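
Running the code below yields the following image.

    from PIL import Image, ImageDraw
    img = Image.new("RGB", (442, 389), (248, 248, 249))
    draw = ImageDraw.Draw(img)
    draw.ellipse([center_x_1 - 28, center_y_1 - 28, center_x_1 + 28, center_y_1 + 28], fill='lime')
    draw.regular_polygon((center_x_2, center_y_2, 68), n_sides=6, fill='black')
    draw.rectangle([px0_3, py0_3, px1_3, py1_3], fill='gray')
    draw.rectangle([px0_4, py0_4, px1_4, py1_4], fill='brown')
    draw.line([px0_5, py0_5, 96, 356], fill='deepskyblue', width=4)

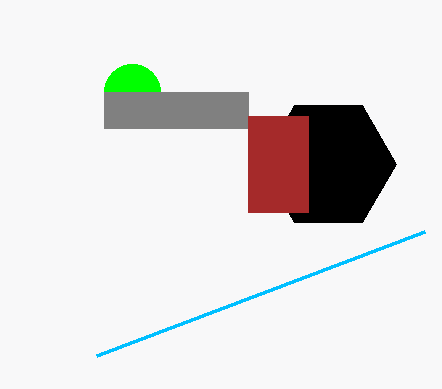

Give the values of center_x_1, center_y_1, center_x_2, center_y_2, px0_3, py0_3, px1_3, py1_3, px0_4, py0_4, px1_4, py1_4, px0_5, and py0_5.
center_x_1 = 132
center_y_1 = 92
center_x_2 = 328
center_y_2 = 164
px0_3 = 104
py0_3 = 92
px1_3 = 248
py1_3 = 128
px0_4 = 248
py0_4 = 116
px1_4 = 308
py1_4 = 212
px0_5 = 424
py0_5 = 232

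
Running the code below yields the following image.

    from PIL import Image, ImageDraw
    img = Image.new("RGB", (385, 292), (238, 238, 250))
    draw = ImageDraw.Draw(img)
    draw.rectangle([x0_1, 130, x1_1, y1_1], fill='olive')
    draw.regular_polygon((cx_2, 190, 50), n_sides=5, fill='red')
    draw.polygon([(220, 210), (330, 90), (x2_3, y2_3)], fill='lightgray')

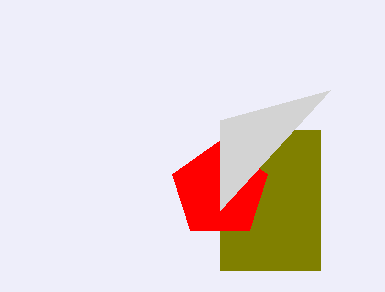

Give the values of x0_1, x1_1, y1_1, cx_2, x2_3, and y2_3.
x0_1 = 220
x1_1 = 320
y1_1 = 270
cx_2 = 220
x2_3 = 220
y2_3 = 120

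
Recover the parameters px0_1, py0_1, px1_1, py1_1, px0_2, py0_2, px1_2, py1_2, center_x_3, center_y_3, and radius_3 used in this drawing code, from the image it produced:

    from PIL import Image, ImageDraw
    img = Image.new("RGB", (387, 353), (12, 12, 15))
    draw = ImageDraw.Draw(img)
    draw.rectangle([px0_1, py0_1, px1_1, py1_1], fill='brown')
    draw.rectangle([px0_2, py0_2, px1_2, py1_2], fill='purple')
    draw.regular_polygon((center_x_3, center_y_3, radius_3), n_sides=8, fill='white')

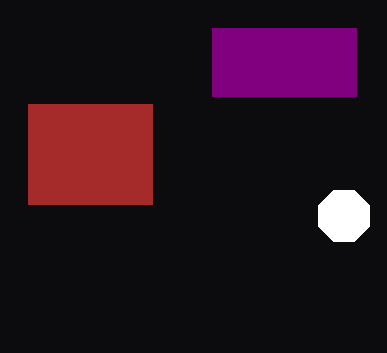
px0_1 = 28; py0_1 = 104; px1_1 = 152; py1_1 = 204; px0_2 = 212; py0_2 = 28; px1_2 = 356; py1_2 = 96; center_x_3 = 344; center_y_3 = 216; radius_3 = 28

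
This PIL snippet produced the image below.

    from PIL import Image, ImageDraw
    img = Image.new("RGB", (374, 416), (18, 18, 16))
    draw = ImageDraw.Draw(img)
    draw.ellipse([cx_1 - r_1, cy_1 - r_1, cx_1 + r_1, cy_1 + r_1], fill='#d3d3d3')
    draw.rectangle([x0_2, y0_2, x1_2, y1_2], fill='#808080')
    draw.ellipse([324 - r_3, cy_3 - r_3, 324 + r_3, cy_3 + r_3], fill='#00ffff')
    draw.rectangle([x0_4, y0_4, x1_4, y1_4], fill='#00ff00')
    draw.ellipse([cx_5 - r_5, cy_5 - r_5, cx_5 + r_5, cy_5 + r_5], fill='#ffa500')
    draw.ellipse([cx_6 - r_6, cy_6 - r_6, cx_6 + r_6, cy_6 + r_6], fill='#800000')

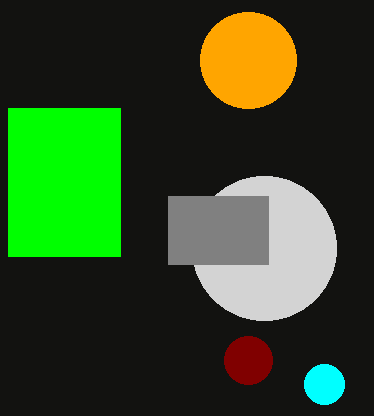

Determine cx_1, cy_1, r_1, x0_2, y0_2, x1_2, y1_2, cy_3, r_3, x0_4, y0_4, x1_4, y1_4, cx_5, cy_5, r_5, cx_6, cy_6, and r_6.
cx_1 = 264, cy_1 = 248, r_1 = 72, x0_2 = 168, y0_2 = 196, x1_2 = 268, y1_2 = 264, cy_3 = 384, r_3 = 20, x0_4 = 8, y0_4 = 108, x1_4 = 120, y1_4 = 256, cx_5 = 248, cy_5 = 60, r_5 = 48, cx_6 = 248, cy_6 = 360, r_6 = 24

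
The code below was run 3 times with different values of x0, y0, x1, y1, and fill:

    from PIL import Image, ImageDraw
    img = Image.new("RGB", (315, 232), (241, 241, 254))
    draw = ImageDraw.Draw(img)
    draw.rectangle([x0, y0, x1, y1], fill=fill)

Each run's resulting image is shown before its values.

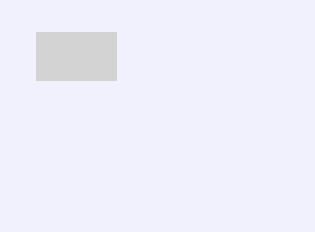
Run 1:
x0 = 36
y0 = 32
x1 = 116
y1 = 80
fill = 'lightgray'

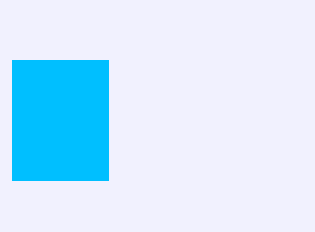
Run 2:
x0 = 12, y0 = 60, x1 = 108, y1 = 180, fill = 'deepskyblue'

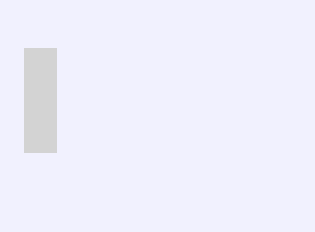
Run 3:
x0 = 24; y0 = 48; x1 = 56; y1 = 152; fill = 'lightgray'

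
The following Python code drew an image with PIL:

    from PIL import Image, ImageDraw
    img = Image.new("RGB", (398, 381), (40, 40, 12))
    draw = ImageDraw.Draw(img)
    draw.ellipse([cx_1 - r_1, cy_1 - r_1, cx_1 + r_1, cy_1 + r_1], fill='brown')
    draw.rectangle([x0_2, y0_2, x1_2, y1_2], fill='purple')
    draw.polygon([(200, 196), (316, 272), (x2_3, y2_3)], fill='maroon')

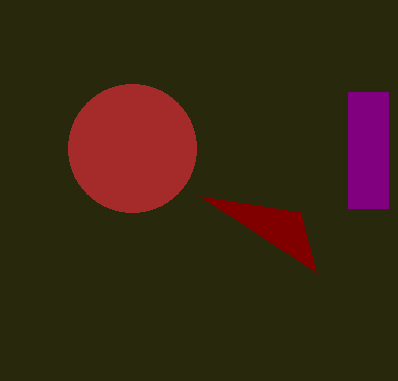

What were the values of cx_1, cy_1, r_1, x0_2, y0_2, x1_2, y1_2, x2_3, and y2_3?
cx_1 = 132
cy_1 = 148
r_1 = 64
x0_2 = 348
y0_2 = 92
x1_2 = 388
y1_2 = 208
x2_3 = 300
y2_3 = 212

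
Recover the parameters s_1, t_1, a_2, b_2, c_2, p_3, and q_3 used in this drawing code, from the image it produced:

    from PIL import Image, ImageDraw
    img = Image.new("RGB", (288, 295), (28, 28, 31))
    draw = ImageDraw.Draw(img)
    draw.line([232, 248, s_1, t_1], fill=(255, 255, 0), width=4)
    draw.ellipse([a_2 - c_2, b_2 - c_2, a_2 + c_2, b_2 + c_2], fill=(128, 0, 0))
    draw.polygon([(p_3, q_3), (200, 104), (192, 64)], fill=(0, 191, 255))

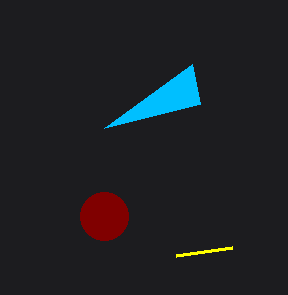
s_1 = 176; t_1 = 256; a_2 = 104; b_2 = 216; c_2 = 24; p_3 = 104; q_3 = 128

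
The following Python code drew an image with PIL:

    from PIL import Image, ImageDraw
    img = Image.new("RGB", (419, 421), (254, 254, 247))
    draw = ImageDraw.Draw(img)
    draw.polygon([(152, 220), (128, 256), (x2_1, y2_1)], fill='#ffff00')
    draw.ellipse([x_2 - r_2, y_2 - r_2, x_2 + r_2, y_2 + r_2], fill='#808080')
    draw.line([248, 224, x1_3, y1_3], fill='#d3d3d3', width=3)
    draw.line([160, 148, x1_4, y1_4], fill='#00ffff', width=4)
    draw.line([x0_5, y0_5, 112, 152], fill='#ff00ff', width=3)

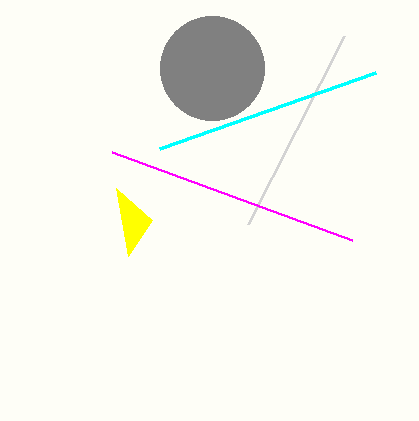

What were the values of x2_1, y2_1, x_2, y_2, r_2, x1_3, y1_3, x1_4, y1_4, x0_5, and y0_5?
x2_1 = 116; y2_1 = 188; x_2 = 212; y_2 = 68; r_2 = 52; x1_3 = 344; y1_3 = 36; x1_4 = 376; y1_4 = 72; x0_5 = 352; y0_5 = 240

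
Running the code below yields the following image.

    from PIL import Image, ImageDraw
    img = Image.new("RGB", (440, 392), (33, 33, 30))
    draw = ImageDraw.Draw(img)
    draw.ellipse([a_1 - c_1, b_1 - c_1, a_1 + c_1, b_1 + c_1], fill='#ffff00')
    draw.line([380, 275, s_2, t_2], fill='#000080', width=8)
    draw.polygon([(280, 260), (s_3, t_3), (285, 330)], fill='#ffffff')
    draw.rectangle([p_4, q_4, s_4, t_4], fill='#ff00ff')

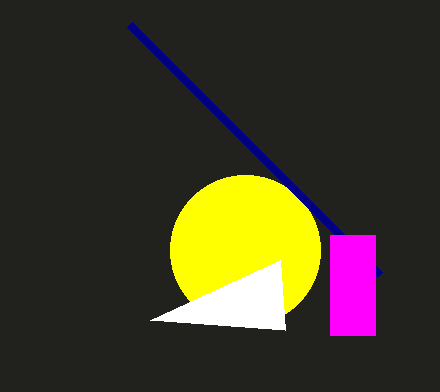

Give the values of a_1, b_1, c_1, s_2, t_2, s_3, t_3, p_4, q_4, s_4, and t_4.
a_1 = 245
b_1 = 250
c_1 = 75
s_2 = 130
t_2 = 25
s_3 = 150
t_3 = 320
p_4 = 330
q_4 = 235
s_4 = 375
t_4 = 335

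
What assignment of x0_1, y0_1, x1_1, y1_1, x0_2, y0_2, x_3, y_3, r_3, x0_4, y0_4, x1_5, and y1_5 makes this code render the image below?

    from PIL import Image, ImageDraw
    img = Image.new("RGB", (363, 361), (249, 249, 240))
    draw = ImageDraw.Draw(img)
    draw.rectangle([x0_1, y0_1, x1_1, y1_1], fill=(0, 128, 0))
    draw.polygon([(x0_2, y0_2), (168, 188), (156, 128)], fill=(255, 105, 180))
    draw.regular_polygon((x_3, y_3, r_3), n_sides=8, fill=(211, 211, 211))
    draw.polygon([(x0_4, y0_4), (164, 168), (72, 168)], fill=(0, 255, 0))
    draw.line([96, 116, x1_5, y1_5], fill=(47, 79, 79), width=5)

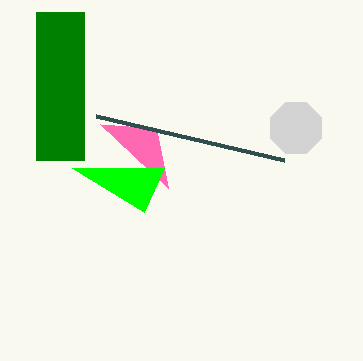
x0_1 = 36, y0_1 = 12, x1_1 = 84, y1_1 = 160, x0_2 = 100, y0_2 = 124, x_3 = 296, y_3 = 128, r_3 = 28, x0_4 = 144, y0_4 = 212, x1_5 = 284, y1_5 = 160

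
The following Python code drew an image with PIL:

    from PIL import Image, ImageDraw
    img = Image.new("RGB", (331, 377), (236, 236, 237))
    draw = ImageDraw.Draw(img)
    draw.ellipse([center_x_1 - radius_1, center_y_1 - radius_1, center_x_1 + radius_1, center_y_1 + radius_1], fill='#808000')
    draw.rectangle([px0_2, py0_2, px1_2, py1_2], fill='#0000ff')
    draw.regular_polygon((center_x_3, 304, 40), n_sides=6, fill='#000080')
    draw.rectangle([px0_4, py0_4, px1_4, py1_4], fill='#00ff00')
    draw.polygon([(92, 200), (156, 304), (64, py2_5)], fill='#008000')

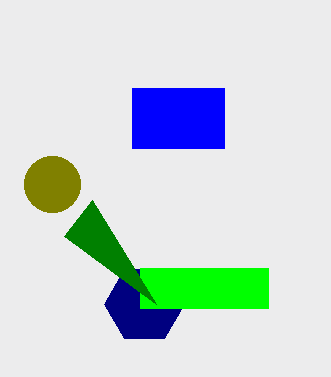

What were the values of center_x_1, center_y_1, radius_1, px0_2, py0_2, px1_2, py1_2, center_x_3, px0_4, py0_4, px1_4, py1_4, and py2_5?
center_x_1 = 52, center_y_1 = 184, radius_1 = 28, px0_2 = 132, py0_2 = 88, px1_2 = 224, py1_2 = 148, center_x_3 = 144, px0_4 = 140, py0_4 = 268, px1_4 = 268, py1_4 = 308, py2_5 = 236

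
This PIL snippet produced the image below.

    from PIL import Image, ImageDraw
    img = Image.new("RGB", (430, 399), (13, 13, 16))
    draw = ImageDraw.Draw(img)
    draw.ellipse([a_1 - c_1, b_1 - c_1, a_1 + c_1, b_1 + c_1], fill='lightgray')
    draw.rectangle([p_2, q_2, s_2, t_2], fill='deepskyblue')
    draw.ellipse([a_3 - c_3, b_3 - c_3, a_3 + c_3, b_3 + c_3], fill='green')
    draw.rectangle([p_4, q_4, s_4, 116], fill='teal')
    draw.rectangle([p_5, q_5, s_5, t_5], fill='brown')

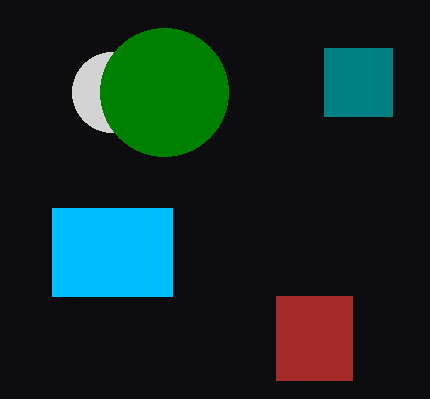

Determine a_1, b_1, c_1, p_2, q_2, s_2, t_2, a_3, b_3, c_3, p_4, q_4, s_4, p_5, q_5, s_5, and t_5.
a_1 = 112; b_1 = 92; c_1 = 40; p_2 = 52; q_2 = 208; s_2 = 172; t_2 = 296; a_3 = 164; b_3 = 92; c_3 = 64; p_4 = 324; q_4 = 48; s_4 = 392; p_5 = 276; q_5 = 296; s_5 = 352; t_5 = 380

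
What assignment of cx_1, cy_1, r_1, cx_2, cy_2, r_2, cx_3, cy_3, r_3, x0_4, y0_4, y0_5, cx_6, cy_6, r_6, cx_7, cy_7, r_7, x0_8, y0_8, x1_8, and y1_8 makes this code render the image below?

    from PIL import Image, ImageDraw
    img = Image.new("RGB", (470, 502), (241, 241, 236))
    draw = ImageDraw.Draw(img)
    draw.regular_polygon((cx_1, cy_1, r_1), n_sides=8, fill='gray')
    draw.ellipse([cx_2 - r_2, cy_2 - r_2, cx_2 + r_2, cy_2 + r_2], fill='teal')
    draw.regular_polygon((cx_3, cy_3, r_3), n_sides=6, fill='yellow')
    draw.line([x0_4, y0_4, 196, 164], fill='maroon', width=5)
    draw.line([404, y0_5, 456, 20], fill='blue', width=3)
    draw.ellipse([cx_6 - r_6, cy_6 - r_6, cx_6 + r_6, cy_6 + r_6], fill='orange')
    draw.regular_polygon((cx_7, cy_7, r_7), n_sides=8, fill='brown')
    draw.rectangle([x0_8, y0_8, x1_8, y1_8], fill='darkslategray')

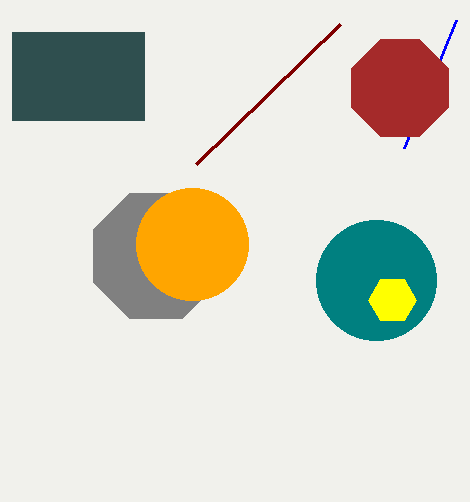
cx_1 = 156; cy_1 = 256; r_1 = 68; cx_2 = 376; cy_2 = 280; r_2 = 60; cx_3 = 392; cy_3 = 300; r_3 = 24; x0_4 = 340; y0_4 = 24; y0_5 = 148; cx_6 = 192; cy_6 = 244; r_6 = 56; cx_7 = 400; cy_7 = 88; r_7 = 52; x0_8 = 12; y0_8 = 32; x1_8 = 144; y1_8 = 120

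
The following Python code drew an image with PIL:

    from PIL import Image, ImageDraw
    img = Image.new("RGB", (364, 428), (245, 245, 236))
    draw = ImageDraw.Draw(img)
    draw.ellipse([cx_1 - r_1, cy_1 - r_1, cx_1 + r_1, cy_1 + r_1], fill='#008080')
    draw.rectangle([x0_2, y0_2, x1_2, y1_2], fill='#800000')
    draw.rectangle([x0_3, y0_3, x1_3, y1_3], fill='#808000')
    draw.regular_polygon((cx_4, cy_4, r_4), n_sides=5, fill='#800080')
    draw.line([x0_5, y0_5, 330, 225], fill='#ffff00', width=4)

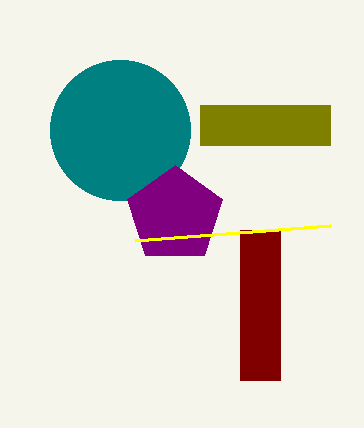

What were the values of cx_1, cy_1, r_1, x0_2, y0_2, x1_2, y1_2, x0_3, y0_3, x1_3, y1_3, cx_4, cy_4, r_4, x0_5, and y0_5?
cx_1 = 120, cy_1 = 130, r_1 = 70, x0_2 = 240, y0_2 = 230, x1_2 = 280, y1_2 = 380, x0_3 = 200, y0_3 = 105, x1_3 = 330, y1_3 = 145, cx_4 = 175, cy_4 = 215, r_4 = 50, x0_5 = 135, y0_5 = 240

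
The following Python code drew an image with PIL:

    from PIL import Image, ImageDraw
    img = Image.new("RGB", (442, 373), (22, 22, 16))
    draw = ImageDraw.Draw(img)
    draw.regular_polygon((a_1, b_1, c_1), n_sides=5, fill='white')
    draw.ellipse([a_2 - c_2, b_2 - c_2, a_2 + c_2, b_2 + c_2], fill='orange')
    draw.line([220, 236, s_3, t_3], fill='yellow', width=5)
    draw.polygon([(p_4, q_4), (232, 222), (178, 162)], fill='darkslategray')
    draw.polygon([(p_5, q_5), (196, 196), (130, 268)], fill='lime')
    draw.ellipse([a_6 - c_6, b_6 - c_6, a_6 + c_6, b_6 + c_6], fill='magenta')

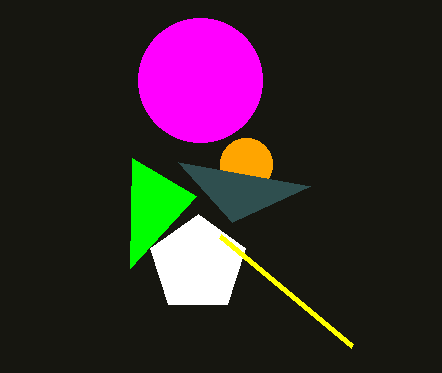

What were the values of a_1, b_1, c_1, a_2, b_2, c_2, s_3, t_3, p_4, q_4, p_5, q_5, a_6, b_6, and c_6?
a_1 = 198; b_1 = 264; c_1 = 50; a_2 = 246; b_2 = 164; c_2 = 26; s_3 = 352; t_3 = 346; p_4 = 310; q_4 = 186; p_5 = 132; q_5 = 158; a_6 = 200; b_6 = 80; c_6 = 62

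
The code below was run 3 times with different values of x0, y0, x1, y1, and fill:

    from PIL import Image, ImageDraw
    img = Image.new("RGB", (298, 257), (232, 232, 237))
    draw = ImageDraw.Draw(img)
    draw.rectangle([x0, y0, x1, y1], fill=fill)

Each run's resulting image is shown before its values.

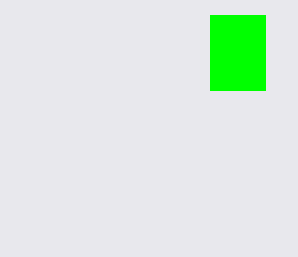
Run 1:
x0 = 210; y0 = 15; x1 = 265; y1 = 90; fill = 'lime'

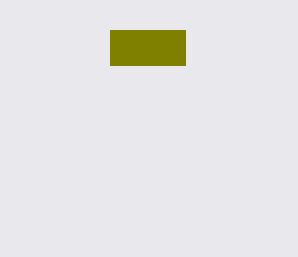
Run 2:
x0 = 110, y0 = 30, x1 = 185, y1 = 65, fill = 'olive'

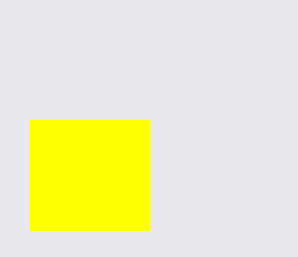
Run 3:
x0 = 30; y0 = 120; x1 = 150; y1 = 230; fill = 'yellow'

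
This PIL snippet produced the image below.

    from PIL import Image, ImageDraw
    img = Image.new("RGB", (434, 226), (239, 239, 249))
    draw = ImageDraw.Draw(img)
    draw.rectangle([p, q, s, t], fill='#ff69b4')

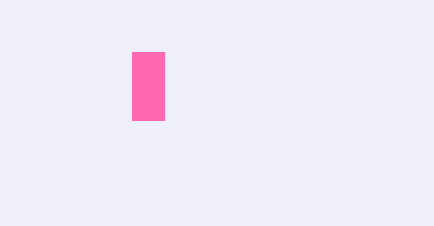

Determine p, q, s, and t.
p = 132
q = 52
s = 164
t = 120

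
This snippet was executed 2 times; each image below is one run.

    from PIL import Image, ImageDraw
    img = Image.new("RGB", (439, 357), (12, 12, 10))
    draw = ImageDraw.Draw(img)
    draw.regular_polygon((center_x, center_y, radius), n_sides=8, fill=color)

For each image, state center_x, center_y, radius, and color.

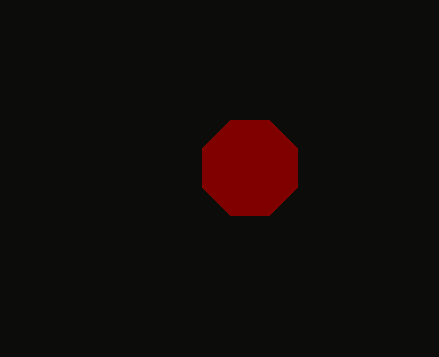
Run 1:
center_x = 250
center_y = 168
radius = 51
color = 'maroon'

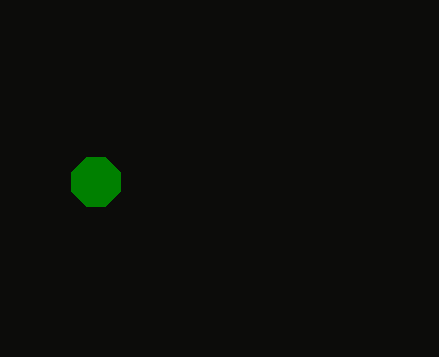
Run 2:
center_x = 96; center_y = 182; radius = 26; color = 'green'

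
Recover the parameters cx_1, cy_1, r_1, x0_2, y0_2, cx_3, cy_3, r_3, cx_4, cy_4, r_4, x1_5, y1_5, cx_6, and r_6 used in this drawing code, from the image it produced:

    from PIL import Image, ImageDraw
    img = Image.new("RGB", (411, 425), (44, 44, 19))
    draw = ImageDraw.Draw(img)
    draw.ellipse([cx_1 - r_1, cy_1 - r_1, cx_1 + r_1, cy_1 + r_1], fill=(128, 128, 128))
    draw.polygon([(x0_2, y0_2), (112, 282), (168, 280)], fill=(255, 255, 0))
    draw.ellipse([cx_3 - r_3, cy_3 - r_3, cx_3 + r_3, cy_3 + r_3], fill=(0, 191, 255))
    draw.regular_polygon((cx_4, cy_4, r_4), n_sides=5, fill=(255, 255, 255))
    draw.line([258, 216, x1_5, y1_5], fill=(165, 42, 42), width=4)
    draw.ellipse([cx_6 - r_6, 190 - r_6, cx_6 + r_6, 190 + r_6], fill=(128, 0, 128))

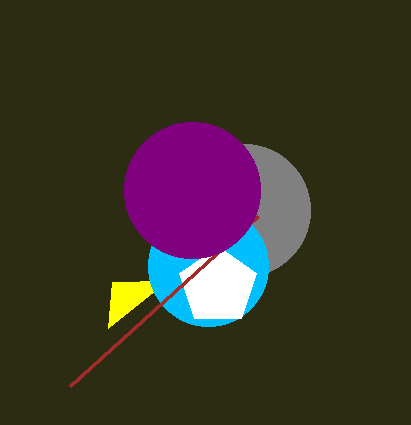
cx_1 = 244, cy_1 = 210, r_1 = 66, x0_2 = 108, y0_2 = 328, cx_3 = 208, cy_3 = 266, r_3 = 60, cx_4 = 218, cy_4 = 286, r_4 = 40, x1_5 = 70, y1_5 = 386, cx_6 = 192, r_6 = 68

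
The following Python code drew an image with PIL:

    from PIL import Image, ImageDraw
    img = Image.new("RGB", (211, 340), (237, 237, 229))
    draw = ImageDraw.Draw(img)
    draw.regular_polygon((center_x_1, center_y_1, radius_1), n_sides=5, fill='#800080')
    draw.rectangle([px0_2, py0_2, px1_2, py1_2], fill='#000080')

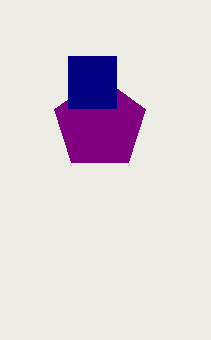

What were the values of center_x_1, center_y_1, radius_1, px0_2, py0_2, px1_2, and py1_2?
center_x_1 = 100; center_y_1 = 124; radius_1 = 48; px0_2 = 68; py0_2 = 56; px1_2 = 116; py1_2 = 108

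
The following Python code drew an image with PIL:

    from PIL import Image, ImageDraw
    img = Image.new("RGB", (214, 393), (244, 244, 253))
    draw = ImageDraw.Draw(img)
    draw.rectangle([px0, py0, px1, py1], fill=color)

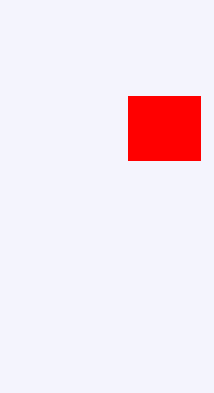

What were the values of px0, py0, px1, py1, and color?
px0 = 128, py0 = 96, px1 = 200, py1 = 160, color = 'red'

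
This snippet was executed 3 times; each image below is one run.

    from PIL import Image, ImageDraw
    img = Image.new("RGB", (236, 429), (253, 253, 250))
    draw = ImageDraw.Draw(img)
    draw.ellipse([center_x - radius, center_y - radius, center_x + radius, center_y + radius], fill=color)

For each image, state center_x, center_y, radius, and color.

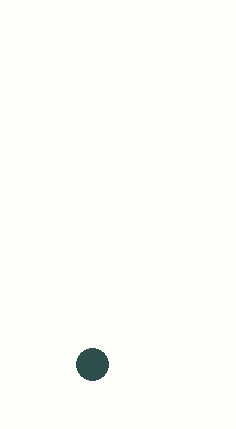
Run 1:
center_x = 92; center_y = 364; radius = 16; color = 'darkslategray'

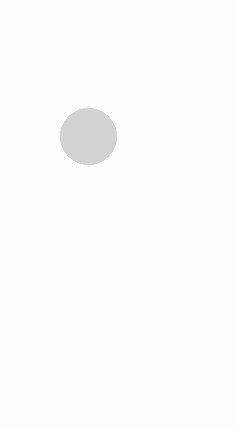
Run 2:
center_x = 88, center_y = 136, radius = 28, color = 'lightgray'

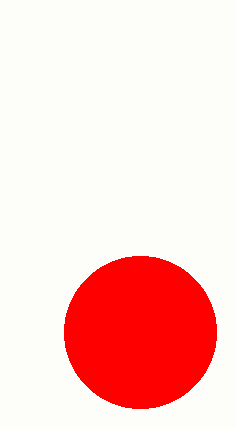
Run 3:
center_x = 140, center_y = 332, radius = 76, color = 'red'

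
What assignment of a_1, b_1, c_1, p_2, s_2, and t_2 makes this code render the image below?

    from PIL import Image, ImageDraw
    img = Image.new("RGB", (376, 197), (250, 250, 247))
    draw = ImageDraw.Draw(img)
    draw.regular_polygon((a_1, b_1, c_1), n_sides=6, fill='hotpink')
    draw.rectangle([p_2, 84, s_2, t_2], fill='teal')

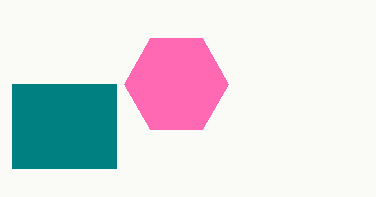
a_1 = 176
b_1 = 84
c_1 = 52
p_2 = 12
s_2 = 116
t_2 = 168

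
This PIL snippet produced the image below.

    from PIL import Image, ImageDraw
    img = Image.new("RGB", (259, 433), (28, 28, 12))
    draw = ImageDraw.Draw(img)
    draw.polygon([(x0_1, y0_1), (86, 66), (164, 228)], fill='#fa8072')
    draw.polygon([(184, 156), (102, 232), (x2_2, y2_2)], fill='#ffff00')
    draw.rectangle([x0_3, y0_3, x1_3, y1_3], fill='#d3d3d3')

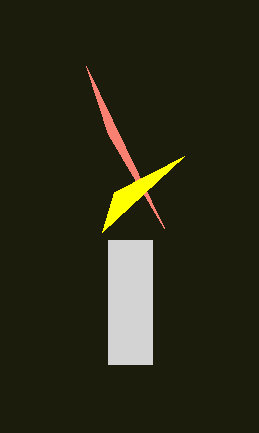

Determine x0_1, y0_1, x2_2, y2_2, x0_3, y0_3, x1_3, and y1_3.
x0_1 = 108; y0_1 = 134; x2_2 = 114; y2_2 = 192; x0_3 = 108; y0_3 = 240; x1_3 = 152; y1_3 = 364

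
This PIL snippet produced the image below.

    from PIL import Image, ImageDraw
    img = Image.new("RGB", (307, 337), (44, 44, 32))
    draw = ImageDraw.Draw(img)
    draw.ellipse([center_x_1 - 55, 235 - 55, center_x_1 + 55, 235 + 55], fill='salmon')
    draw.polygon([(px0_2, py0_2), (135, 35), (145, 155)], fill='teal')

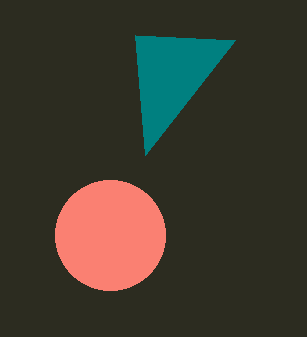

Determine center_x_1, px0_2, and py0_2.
center_x_1 = 110; px0_2 = 235; py0_2 = 40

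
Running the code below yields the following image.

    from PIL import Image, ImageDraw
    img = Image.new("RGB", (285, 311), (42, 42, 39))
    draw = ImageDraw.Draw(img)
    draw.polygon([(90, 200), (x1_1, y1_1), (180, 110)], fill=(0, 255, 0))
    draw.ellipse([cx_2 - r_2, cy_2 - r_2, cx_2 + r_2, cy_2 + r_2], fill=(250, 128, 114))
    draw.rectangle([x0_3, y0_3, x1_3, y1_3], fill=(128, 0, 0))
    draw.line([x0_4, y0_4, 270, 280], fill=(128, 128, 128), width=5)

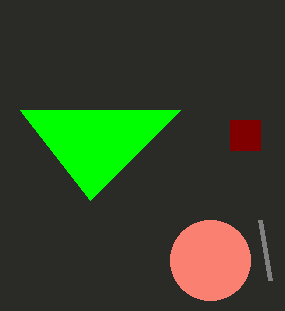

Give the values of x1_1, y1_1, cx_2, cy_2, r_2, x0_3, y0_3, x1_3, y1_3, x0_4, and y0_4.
x1_1 = 20
y1_1 = 110
cx_2 = 210
cy_2 = 260
r_2 = 40
x0_3 = 230
y0_3 = 120
x1_3 = 260
y1_3 = 150
x0_4 = 260
y0_4 = 220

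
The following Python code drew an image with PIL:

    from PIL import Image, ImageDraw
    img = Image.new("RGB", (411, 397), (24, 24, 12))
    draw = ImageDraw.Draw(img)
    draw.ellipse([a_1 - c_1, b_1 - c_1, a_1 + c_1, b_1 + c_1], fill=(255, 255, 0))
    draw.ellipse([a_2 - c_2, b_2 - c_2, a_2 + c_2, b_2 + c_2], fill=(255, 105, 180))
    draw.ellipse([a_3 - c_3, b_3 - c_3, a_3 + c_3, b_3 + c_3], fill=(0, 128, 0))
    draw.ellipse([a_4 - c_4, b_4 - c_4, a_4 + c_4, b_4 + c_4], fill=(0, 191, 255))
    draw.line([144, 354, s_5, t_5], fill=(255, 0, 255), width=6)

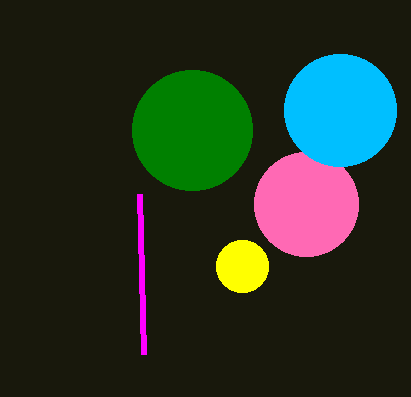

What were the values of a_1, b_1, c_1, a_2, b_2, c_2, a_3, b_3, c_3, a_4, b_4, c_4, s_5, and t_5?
a_1 = 242; b_1 = 266; c_1 = 26; a_2 = 306; b_2 = 204; c_2 = 52; a_3 = 192; b_3 = 130; c_3 = 60; a_4 = 340; b_4 = 110; c_4 = 56; s_5 = 140; t_5 = 194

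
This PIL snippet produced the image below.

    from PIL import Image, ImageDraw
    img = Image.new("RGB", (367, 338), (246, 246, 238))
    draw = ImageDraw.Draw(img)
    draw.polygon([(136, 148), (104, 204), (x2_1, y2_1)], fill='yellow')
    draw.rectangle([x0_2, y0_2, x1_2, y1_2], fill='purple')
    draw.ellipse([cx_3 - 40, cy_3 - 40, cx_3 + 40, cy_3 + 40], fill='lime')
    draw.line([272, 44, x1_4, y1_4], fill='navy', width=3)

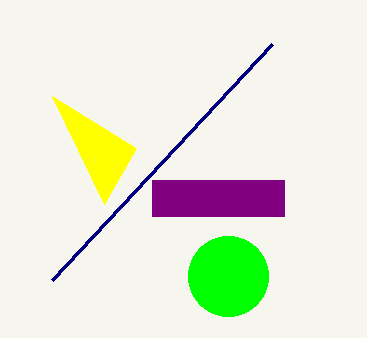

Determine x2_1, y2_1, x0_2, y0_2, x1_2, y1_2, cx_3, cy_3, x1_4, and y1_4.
x2_1 = 52
y2_1 = 96
x0_2 = 152
y0_2 = 180
x1_2 = 284
y1_2 = 216
cx_3 = 228
cy_3 = 276
x1_4 = 52
y1_4 = 280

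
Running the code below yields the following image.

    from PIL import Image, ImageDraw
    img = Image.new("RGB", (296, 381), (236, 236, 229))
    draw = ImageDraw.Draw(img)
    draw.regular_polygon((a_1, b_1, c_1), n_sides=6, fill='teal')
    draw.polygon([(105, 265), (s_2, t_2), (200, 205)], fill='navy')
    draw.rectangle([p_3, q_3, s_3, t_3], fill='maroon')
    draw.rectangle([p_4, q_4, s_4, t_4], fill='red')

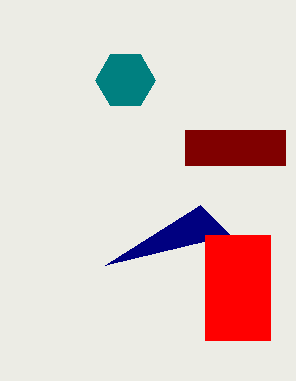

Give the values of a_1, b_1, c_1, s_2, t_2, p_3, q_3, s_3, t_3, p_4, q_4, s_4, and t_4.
a_1 = 125; b_1 = 80; c_1 = 30; s_2 = 230; t_2 = 235; p_3 = 185; q_3 = 130; s_3 = 285; t_3 = 165; p_4 = 205; q_4 = 235; s_4 = 270; t_4 = 340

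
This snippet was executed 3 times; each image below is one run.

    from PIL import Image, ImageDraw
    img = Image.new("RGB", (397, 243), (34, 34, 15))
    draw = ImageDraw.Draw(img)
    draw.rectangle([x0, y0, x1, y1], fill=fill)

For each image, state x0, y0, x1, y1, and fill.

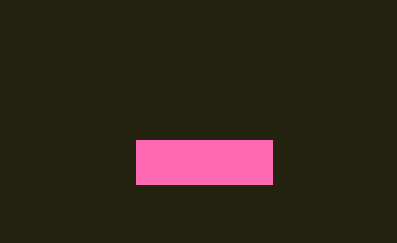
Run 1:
x0 = 136; y0 = 140; x1 = 272; y1 = 184; fill = 'hotpink'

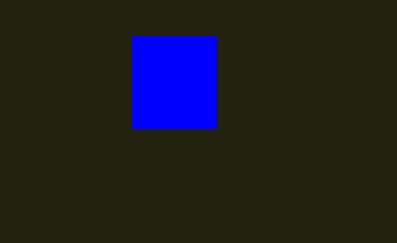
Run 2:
x0 = 132; y0 = 36; x1 = 216; y1 = 128; fill = 'blue'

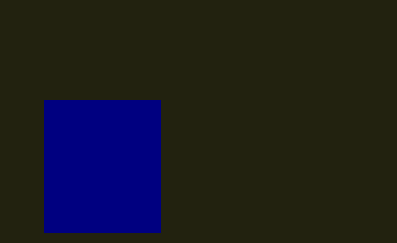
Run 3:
x0 = 44
y0 = 100
x1 = 160
y1 = 232
fill = 'navy'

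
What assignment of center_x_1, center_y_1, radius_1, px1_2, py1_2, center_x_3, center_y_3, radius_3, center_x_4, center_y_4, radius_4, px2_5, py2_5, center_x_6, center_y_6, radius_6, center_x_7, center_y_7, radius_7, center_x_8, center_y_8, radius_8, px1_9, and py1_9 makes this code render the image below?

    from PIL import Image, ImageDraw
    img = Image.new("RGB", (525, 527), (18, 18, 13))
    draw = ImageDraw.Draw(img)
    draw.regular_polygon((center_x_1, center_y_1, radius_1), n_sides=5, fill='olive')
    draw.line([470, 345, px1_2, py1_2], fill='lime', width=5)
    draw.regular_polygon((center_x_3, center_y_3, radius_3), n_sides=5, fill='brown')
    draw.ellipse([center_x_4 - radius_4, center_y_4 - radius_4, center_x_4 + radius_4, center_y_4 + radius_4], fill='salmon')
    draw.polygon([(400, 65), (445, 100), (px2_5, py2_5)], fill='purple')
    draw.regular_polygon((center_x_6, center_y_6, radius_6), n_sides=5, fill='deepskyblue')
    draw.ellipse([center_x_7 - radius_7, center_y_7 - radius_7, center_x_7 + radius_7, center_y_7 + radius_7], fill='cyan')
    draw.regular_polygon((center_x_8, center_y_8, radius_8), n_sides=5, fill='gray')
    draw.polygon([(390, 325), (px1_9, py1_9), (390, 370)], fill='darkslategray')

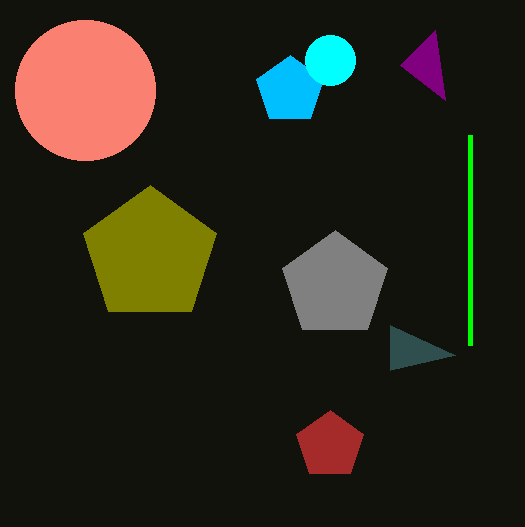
center_x_1 = 150; center_y_1 = 255; radius_1 = 70; px1_2 = 470; py1_2 = 135; center_x_3 = 330; center_y_3 = 445; radius_3 = 35; center_x_4 = 85; center_y_4 = 90; radius_4 = 70; px2_5 = 435; py2_5 = 30; center_x_6 = 290; center_y_6 = 90; radius_6 = 35; center_x_7 = 330; center_y_7 = 60; radius_7 = 25; center_x_8 = 335; center_y_8 = 285; radius_8 = 55; px1_9 = 455; py1_9 = 355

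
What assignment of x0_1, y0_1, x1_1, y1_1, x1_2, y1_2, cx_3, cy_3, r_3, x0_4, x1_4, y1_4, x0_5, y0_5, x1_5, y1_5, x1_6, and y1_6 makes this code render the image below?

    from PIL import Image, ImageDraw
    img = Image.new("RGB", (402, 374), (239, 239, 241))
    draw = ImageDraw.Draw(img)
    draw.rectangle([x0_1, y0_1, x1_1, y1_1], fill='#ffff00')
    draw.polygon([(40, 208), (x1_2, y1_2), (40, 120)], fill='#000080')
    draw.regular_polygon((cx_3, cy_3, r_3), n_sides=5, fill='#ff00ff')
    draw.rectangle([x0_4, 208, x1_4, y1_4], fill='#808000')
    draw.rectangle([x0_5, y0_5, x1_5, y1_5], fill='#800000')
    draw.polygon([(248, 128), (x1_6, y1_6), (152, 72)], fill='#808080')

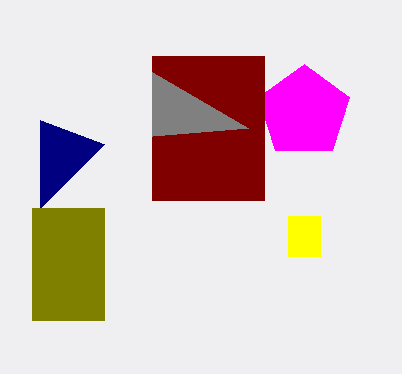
x0_1 = 288
y0_1 = 216
x1_1 = 320
y1_1 = 256
x1_2 = 104
y1_2 = 144
cx_3 = 304
cy_3 = 112
r_3 = 48
x0_4 = 32
x1_4 = 104
y1_4 = 320
x0_5 = 152
y0_5 = 56
x1_5 = 264
y1_5 = 200
x1_6 = 152
y1_6 = 136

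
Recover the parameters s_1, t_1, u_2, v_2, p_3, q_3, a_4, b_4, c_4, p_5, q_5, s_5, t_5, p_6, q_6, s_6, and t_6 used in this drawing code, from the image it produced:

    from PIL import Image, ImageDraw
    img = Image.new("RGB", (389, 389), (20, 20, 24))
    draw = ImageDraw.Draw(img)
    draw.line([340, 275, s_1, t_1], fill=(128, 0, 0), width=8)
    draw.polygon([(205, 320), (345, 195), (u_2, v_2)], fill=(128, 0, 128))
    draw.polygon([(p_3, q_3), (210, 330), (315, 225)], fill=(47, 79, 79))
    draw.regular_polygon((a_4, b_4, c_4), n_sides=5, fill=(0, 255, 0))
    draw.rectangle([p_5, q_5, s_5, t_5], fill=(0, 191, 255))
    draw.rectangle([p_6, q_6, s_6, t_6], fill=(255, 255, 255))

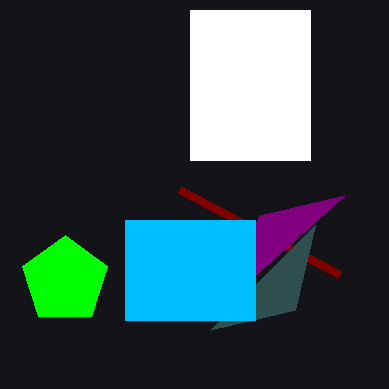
s_1 = 180, t_1 = 190, u_2 = 260, v_2 = 215, p_3 = 295, q_3 = 310, a_4 = 65, b_4 = 280, c_4 = 45, p_5 = 125, q_5 = 220, s_5 = 255, t_5 = 320, p_6 = 190, q_6 = 10, s_6 = 310, t_6 = 160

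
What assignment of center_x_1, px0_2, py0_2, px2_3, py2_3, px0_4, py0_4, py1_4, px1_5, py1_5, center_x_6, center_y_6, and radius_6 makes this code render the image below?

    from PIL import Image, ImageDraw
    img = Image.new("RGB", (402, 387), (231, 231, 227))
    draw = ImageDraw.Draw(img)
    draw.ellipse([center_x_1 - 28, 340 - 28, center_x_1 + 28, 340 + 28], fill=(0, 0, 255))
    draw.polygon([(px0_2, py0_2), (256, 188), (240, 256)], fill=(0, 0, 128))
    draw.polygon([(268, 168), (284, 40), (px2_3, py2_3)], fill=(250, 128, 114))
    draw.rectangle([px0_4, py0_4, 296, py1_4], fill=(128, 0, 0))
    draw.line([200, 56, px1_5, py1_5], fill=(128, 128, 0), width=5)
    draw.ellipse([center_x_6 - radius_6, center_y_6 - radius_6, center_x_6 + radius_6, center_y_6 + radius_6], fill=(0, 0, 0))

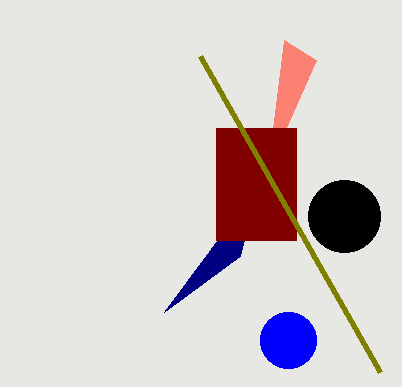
center_x_1 = 288
px0_2 = 164
py0_2 = 312
px2_3 = 316
py2_3 = 60
px0_4 = 216
py0_4 = 128
py1_4 = 240
px1_5 = 380
py1_5 = 372
center_x_6 = 344
center_y_6 = 216
radius_6 = 36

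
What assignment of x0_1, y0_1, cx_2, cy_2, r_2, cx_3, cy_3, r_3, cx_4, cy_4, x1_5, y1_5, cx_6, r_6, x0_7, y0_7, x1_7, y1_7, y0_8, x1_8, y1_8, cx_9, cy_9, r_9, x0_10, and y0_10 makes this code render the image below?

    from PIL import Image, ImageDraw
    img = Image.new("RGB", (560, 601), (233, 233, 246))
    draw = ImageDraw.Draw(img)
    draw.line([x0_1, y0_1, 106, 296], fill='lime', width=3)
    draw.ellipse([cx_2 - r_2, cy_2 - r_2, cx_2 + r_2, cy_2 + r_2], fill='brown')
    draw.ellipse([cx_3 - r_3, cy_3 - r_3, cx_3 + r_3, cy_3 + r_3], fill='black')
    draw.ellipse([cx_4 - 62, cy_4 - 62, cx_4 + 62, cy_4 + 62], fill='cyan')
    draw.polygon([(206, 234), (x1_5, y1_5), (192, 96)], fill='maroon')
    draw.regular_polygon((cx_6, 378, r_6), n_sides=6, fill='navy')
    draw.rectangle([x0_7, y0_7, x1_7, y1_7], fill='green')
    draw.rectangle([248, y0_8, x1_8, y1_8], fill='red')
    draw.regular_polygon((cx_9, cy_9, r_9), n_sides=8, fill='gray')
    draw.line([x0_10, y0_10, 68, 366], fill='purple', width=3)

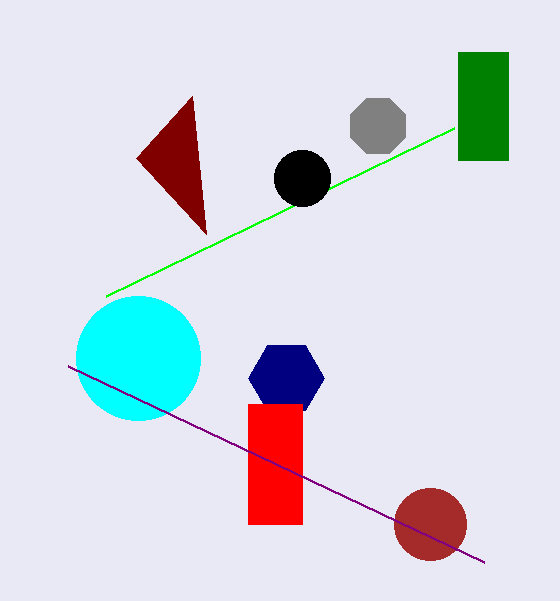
x0_1 = 454; y0_1 = 128; cx_2 = 430; cy_2 = 524; r_2 = 36; cx_3 = 302; cy_3 = 178; r_3 = 28; cx_4 = 138; cy_4 = 358; x1_5 = 136; y1_5 = 158; cx_6 = 286; r_6 = 38; x0_7 = 458; y0_7 = 52; x1_7 = 508; y1_7 = 160; y0_8 = 404; x1_8 = 302; y1_8 = 524; cx_9 = 378; cy_9 = 126; r_9 = 30; x0_10 = 484; y0_10 = 562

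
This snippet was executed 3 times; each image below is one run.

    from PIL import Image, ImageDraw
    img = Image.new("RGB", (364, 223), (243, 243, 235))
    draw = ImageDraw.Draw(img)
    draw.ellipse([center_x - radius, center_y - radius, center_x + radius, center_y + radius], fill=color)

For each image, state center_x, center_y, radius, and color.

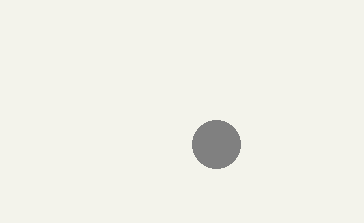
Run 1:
center_x = 216; center_y = 144; radius = 24; color = 'gray'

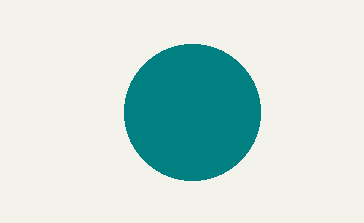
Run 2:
center_x = 192, center_y = 112, radius = 68, color = 'teal'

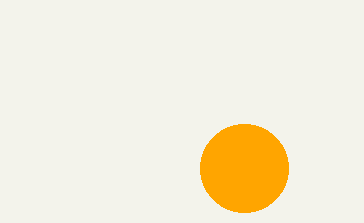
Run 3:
center_x = 244; center_y = 168; radius = 44; color = 'orange'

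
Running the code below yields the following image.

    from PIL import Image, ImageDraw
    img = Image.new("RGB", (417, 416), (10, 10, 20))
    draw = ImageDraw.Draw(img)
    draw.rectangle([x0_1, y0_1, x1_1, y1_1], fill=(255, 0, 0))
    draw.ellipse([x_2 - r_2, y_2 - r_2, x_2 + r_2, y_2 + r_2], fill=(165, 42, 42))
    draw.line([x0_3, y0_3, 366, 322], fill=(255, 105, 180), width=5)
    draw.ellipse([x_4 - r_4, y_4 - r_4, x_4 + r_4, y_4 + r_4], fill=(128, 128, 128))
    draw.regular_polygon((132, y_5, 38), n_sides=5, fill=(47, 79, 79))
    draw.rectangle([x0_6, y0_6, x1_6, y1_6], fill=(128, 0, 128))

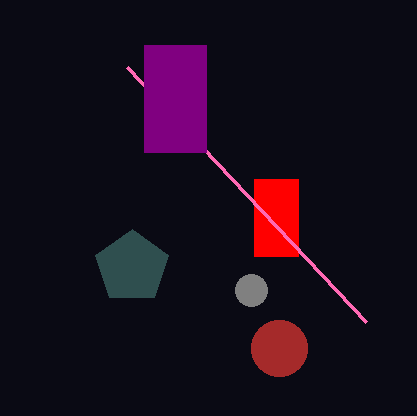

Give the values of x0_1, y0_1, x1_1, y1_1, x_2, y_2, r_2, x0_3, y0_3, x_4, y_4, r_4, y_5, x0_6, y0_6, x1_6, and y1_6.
x0_1 = 254, y0_1 = 179, x1_1 = 298, y1_1 = 256, x_2 = 279, y_2 = 348, r_2 = 28, x0_3 = 127, y0_3 = 67, x_4 = 251, y_4 = 290, r_4 = 16, y_5 = 267, x0_6 = 144, y0_6 = 45, x1_6 = 206, y1_6 = 152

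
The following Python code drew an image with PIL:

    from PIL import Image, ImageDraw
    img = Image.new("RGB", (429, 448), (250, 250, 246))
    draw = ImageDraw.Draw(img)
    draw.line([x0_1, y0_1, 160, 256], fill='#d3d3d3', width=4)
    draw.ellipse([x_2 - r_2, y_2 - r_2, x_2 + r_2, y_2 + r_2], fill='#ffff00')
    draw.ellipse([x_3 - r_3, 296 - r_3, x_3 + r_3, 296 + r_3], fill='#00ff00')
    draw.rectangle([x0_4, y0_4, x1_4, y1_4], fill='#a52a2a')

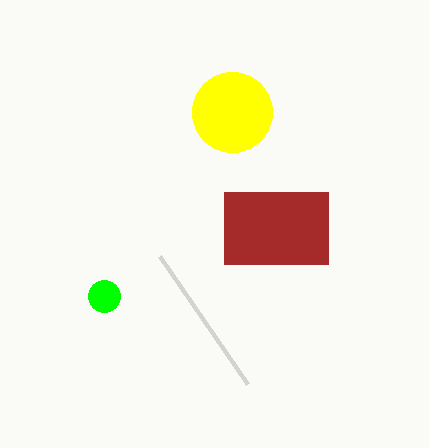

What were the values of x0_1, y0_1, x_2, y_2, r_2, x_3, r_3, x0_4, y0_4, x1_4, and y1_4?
x0_1 = 248; y0_1 = 384; x_2 = 232; y_2 = 112; r_2 = 40; x_3 = 104; r_3 = 16; x0_4 = 224; y0_4 = 192; x1_4 = 328; y1_4 = 264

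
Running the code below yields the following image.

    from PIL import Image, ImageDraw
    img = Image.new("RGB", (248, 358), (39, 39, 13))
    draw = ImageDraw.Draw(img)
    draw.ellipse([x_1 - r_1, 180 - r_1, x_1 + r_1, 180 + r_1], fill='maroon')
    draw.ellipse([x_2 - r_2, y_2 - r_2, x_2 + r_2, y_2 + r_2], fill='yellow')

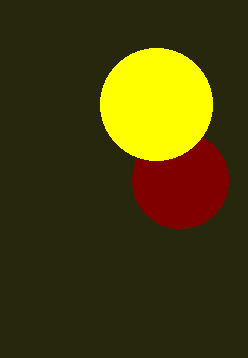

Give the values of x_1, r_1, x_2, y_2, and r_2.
x_1 = 180
r_1 = 48
x_2 = 156
y_2 = 104
r_2 = 56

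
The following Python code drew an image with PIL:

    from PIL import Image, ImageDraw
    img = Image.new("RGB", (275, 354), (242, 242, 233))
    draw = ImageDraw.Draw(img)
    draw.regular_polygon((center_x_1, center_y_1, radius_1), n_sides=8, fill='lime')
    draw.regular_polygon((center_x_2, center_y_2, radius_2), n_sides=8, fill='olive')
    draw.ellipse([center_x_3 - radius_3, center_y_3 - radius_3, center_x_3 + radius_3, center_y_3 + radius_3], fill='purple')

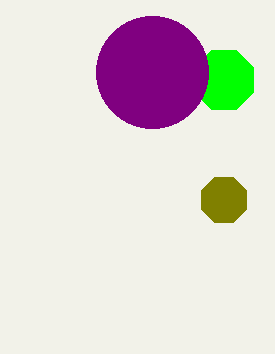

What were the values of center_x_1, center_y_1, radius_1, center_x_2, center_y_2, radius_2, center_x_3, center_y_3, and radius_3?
center_x_1 = 224; center_y_1 = 80; radius_1 = 32; center_x_2 = 224; center_y_2 = 200; radius_2 = 24; center_x_3 = 152; center_y_3 = 72; radius_3 = 56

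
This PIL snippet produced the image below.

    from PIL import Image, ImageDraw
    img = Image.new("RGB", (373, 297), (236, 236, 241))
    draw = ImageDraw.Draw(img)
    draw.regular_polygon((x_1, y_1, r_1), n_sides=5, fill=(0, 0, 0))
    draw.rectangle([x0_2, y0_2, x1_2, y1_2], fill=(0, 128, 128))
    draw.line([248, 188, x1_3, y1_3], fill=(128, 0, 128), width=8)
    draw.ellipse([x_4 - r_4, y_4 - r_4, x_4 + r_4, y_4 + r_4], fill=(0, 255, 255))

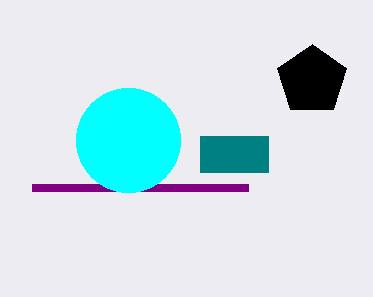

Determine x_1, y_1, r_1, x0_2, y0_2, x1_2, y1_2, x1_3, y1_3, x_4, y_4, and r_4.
x_1 = 312; y_1 = 80; r_1 = 36; x0_2 = 200; y0_2 = 136; x1_2 = 268; y1_2 = 172; x1_3 = 32; y1_3 = 188; x_4 = 128; y_4 = 140; r_4 = 52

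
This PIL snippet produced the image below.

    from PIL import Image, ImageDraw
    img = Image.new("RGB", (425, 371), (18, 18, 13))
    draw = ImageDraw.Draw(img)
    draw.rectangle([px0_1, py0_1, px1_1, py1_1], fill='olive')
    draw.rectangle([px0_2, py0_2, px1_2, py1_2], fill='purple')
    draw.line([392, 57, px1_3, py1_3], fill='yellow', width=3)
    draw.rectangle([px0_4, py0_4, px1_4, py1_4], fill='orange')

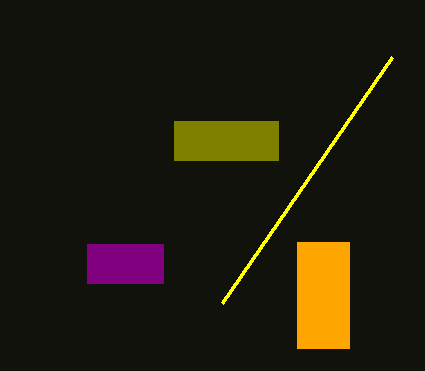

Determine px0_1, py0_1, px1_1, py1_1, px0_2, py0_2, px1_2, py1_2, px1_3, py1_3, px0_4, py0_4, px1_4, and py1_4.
px0_1 = 174; py0_1 = 121; px1_1 = 278; py1_1 = 160; px0_2 = 87; py0_2 = 244; px1_2 = 163; py1_2 = 283; px1_3 = 222; py1_3 = 303; px0_4 = 297; py0_4 = 242; px1_4 = 349; py1_4 = 348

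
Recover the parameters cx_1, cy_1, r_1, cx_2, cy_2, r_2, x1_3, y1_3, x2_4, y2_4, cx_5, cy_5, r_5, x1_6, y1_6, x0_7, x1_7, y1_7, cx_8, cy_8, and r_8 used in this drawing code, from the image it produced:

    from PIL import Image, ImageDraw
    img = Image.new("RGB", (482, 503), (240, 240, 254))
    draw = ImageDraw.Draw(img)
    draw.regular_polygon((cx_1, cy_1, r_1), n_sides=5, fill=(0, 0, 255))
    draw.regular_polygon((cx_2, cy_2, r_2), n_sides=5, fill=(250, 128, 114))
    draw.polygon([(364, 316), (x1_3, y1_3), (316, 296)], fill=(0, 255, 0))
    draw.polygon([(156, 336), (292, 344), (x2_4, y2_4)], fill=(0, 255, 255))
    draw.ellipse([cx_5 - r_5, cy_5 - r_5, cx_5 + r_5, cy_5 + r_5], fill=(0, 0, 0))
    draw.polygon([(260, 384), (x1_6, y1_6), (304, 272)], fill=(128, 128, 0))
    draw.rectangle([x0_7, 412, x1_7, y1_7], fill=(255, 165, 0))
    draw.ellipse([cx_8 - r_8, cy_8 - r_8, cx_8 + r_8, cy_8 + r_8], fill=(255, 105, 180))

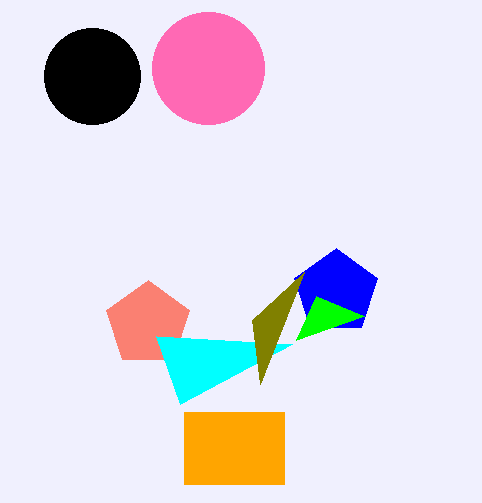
cx_1 = 336; cy_1 = 292; r_1 = 44; cx_2 = 148; cy_2 = 324; r_2 = 44; x1_3 = 296; y1_3 = 340; x2_4 = 180; y2_4 = 404; cx_5 = 92; cy_5 = 76; r_5 = 48; x1_6 = 252; y1_6 = 320; x0_7 = 184; x1_7 = 284; y1_7 = 484; cx_8 = 208; cy_8 = 68; r_8 = 56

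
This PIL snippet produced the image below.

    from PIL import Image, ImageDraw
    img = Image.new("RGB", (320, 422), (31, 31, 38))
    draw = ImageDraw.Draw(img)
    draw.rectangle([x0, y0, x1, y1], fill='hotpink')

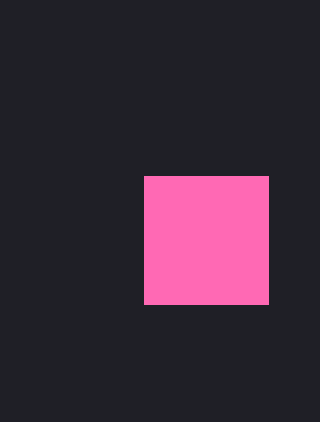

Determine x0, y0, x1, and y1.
x0 = 144
y0 = 176
x1 = 268
y1 = 304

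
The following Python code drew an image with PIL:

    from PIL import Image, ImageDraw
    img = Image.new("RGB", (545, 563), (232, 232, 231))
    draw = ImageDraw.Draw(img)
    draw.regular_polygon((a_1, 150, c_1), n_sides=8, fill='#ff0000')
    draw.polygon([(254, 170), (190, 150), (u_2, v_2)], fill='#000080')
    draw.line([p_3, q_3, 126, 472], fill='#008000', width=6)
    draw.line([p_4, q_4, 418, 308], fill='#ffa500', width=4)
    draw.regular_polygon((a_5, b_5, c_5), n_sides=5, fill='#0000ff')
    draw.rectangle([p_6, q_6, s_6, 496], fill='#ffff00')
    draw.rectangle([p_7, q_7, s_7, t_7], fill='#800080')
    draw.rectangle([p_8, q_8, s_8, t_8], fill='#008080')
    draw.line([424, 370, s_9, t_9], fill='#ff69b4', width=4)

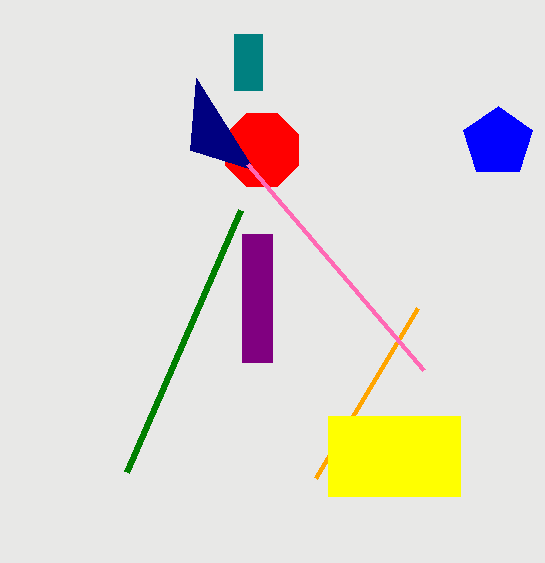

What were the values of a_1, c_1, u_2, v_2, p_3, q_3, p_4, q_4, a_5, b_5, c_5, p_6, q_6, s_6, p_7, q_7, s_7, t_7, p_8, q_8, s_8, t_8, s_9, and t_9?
a_1 = 262; c_1 = 40; u_2 = 196; v_2 = 78; p_3 = 240; q_3 = 210; p_4 = 316; q_4 = 478; a_5 = 498; b_5 = 142; c_5 = 36; p_6 = 328; q_6 = 416; s_6 = 460; p_7 = 242; q_7 = 234; s_7 = 272; t_7 = 362; p_8 = 234; q_8 = 34; s_8 = 262; t_8 = 90; s_9 = 248; t_9 = 164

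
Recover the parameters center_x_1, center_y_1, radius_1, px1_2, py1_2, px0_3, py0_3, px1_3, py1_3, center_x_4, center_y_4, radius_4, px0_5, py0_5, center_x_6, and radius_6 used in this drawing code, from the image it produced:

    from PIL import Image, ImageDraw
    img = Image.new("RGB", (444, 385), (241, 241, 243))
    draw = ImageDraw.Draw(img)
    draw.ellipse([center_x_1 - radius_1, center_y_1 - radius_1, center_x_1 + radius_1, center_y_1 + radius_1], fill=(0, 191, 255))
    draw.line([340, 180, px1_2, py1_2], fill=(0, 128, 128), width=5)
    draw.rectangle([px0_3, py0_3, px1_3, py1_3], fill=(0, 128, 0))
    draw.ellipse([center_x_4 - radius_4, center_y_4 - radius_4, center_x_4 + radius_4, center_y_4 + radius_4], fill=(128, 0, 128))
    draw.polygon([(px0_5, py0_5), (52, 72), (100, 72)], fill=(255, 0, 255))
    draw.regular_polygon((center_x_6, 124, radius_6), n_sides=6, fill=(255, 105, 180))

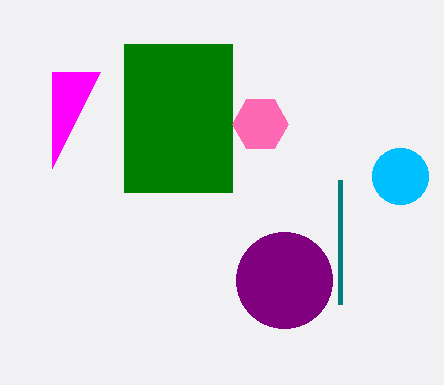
center_x_1 = 400, center_y_1 = 176, radius_1 = 28, px1_2 = 340, py1_2 = 304, px0_3 = 124, py0_3 = 44, px1_3 = 232, py1_3 = 192, center_x_4 = 284, center_y_4 = 280, radius_4 = 48, px0_5 = 52, py0_5 = 168, center_x_6 = 260, radius_6 = 28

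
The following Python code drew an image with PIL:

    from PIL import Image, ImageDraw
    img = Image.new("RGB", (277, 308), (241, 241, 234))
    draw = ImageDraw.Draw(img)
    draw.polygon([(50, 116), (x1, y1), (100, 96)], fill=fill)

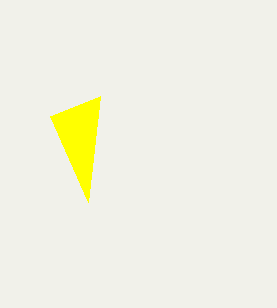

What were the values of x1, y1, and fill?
x1 = 88, y1 = 202, fill = 'yellow'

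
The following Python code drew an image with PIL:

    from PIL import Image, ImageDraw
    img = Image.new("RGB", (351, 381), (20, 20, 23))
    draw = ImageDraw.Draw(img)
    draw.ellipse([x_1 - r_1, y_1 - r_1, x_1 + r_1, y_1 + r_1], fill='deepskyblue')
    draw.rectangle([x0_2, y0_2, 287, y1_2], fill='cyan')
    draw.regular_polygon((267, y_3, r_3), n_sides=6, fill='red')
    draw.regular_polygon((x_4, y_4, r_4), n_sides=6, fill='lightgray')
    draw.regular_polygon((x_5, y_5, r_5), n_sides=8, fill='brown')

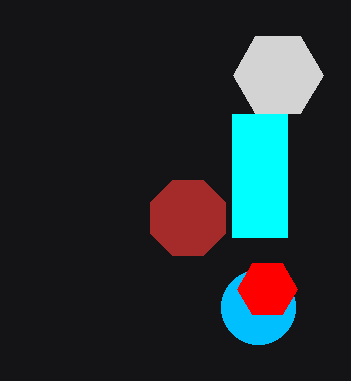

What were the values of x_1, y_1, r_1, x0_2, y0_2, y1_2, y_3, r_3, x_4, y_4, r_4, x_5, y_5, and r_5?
x_1 = 258
y_1 = 307
r_1 = 37
x0_2 = 232
y0_2 = 114
y1_2 = 237
y_3 = 289
r_3 = 30
x_4 = 278
y_4 = 75
r_4 = 45
x_5 = 188
y_5 = 218
r_5 = 41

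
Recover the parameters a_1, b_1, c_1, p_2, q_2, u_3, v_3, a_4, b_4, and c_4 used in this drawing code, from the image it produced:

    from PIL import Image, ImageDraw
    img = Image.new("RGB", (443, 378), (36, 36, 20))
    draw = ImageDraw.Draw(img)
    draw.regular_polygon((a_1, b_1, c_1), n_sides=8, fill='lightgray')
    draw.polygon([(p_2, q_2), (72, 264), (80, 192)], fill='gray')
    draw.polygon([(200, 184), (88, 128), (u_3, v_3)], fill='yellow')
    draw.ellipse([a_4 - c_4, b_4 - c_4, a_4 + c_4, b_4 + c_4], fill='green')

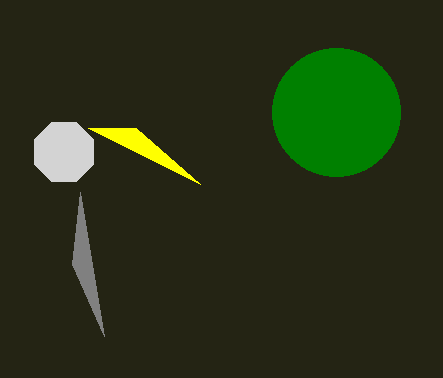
a_1 = 64
b_1 = 152
c_1 = 32
p_2 = 104
q_2 = 336
u_3 = 136
v_3 = 128
a_4 = 336
b_4 = 112
c_4 = 64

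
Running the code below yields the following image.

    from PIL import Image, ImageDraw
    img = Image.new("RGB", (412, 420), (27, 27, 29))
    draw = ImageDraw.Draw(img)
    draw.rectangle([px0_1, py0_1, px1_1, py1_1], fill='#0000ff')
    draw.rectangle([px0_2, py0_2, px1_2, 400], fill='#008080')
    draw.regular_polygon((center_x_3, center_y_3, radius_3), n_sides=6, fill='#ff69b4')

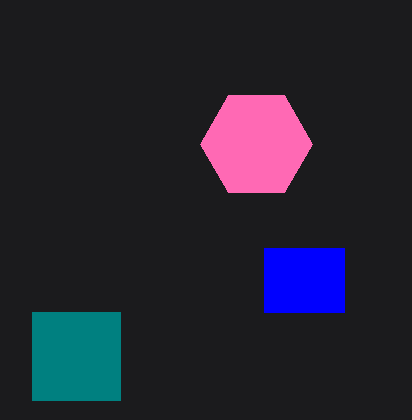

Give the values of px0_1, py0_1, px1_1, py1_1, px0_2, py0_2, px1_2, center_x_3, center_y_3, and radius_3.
px0_1 = 264, py0_1 = 248, px1_1 = 344, py1_1 = 312, px0_2 = 32, py0_2 = 312, px1_2 = 120, center_x_3 = 256, center_y_3 = 144, radius_3 = 56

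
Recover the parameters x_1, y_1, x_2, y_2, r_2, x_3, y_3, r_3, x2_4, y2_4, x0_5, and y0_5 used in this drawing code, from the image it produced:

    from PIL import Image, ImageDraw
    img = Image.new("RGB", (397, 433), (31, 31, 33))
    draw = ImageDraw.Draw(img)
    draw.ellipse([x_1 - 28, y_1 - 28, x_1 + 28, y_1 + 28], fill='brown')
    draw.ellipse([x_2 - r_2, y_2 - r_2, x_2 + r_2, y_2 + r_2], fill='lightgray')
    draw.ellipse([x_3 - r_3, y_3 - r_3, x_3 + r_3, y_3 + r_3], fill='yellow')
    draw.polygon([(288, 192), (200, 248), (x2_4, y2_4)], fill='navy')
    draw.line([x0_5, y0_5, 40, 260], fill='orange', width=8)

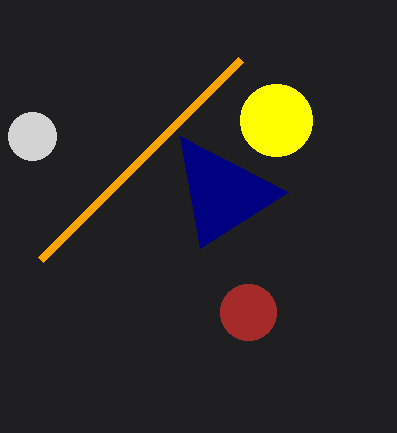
x_1 = 248; y_1 = 312; x_2 = 32; y_2 = 136; r_2 = 24; x_3 = 276; y_3 = 120; r_3 = 36; x2_4 = 180; y2_4 = 136; x0_5 = 240; y0_5 = 60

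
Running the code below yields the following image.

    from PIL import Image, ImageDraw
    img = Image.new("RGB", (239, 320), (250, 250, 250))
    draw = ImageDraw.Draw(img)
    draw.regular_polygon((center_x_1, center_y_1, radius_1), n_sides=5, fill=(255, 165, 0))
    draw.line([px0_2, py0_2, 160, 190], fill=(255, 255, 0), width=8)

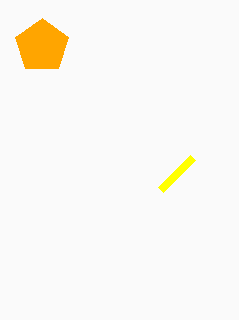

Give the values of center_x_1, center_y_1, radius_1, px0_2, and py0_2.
center_x_1 = 42
center_y_1 = 46
radius_1 = 28
px0_2 = 192
py0_2 = 158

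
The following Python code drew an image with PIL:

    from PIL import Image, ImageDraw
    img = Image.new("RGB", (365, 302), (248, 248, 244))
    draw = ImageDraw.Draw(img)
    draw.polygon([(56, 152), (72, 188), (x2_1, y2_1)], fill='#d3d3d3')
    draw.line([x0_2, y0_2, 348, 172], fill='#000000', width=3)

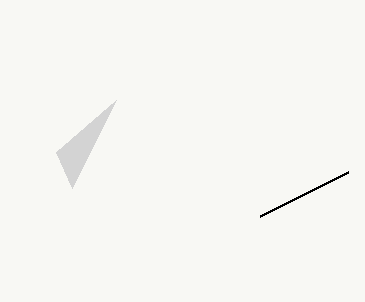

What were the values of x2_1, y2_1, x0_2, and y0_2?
x2_1 = 116; y2_1 = 100; x0_2 = 260; y0_2 = 216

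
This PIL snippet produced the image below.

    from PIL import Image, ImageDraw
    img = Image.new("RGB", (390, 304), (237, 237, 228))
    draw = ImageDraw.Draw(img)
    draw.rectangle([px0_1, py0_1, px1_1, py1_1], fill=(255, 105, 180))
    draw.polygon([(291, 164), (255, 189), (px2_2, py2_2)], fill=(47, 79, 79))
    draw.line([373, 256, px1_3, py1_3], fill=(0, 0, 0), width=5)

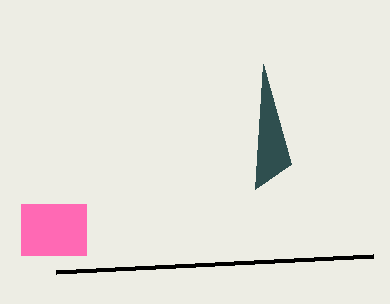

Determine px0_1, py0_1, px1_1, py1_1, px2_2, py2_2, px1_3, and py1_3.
px0_1 = 21; py0_1 = 204; px1_1 = 86; py1_1 = 255; px2_2 = 263; py2_2 = 64; px1_3 = 56; py1_3 = 272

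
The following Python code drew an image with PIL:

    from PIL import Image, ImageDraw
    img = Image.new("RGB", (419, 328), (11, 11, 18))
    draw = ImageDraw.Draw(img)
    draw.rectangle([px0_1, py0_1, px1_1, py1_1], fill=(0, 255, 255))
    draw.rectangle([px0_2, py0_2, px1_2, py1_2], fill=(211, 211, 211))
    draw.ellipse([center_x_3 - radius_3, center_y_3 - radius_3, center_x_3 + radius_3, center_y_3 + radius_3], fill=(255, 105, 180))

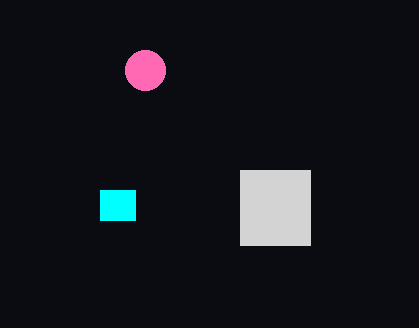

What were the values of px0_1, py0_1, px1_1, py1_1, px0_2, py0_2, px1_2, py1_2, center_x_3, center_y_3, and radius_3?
px0_1 = 100; py0_1 = 190; px1_1 = 135; py1_1 = 220; px0_2 = 240; py0_2 = 170; px1_2 = 310; py1_2 = 245; center_x_3 = 145; center_y_3 = 70; radius_3 = 20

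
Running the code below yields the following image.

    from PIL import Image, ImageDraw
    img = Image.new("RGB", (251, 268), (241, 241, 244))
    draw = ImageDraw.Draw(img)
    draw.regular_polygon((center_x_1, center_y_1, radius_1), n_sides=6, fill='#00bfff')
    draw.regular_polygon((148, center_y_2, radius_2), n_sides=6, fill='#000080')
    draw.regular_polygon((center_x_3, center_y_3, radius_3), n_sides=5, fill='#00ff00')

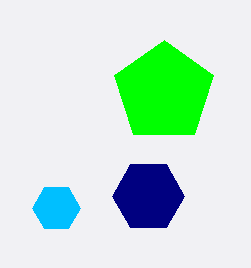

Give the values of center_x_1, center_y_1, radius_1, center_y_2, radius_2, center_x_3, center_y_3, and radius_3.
center_x_1 = 56
center_y_1 = 208
radius_1 = 24
center_y_2 = 196
radius_2 = 36
center_x_3 = 164
center_y_3 = 92
radius_3 = 52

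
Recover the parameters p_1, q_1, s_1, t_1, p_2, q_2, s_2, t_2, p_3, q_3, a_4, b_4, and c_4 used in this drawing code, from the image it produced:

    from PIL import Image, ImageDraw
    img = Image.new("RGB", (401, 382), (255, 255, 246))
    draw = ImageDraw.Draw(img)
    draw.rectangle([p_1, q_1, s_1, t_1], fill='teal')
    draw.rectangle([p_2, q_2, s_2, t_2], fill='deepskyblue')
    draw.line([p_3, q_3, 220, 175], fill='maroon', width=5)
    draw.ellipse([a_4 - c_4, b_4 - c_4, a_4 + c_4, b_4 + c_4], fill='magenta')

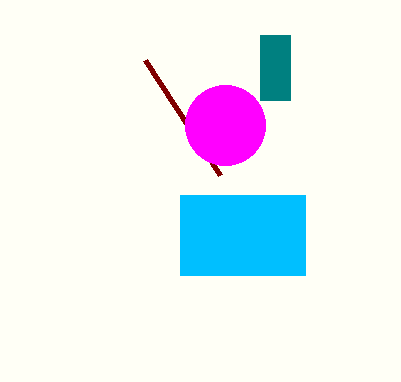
p_1 = 260, q_1 = 35, s_1 = 290, t_1 = 100, p_2 = 180, q_2 = 195, s_2 = 305, t_2 = 275, p_3 = 145, q_3 = 60, a_4 = 225, b_4 = 125, c_4 = 40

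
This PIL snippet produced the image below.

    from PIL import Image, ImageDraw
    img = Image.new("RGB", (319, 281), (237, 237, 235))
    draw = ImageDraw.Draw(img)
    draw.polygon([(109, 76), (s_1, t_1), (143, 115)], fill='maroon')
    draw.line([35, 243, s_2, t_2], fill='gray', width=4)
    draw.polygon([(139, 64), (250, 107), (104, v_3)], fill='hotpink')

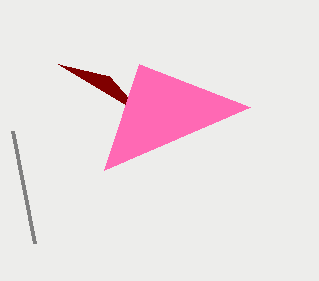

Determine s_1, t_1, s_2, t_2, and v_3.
s_1 = 58, t_1 = 64, s_2 = 13, t_2 = 131, v_3 = 170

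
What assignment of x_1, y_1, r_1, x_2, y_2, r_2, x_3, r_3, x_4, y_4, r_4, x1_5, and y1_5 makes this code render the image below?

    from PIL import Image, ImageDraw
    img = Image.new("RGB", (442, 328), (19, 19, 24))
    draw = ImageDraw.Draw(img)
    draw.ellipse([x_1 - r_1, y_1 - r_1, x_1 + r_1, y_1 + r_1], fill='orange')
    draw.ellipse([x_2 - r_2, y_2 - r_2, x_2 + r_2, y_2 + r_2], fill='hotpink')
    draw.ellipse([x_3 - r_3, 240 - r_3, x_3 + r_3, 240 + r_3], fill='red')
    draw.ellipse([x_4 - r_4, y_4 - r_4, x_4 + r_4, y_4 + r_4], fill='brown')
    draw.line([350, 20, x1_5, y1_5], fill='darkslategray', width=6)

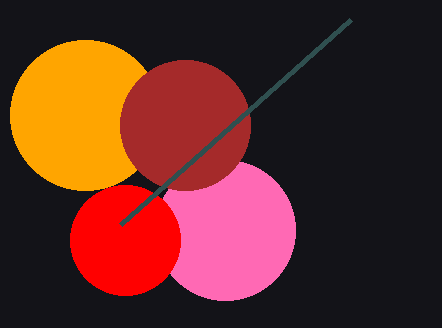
x_1 = 85, y_1 = 115, r_1 = 75, x_2 = 225, y_2 = 230, r_2 = 70, x_3 = 125, r_3 = 55, x_4 = 185, y_4 = 125, r_4 = 65, x1_5 = 120, y1_5 = 225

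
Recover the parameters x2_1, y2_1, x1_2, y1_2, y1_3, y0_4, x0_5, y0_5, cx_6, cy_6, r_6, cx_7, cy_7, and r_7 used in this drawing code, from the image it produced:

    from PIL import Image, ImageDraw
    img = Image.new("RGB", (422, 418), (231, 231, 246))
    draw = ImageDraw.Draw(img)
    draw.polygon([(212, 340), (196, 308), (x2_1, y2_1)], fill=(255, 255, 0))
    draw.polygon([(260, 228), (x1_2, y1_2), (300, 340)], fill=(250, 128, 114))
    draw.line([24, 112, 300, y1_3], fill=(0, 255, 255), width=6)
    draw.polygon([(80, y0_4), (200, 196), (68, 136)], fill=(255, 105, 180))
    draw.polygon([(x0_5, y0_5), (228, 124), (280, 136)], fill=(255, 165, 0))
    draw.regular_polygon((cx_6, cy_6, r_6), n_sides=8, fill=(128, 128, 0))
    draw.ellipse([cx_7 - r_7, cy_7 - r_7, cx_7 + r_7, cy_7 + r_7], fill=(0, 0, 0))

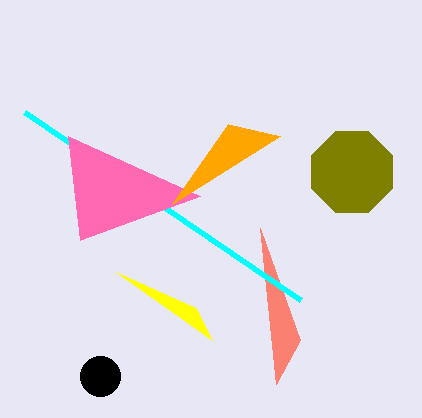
x2_1 = 116, y2_1 = 272, x1_2 = 276, y1_2 = 384, y1_3 = 300, y0_4 = 240, x0_5 = 172, y0_5 = 204, cx_6 = 352, cy_6 = 172, r_6 = 44, cx_7 = 100, cy_7 = 376, r_7 = 20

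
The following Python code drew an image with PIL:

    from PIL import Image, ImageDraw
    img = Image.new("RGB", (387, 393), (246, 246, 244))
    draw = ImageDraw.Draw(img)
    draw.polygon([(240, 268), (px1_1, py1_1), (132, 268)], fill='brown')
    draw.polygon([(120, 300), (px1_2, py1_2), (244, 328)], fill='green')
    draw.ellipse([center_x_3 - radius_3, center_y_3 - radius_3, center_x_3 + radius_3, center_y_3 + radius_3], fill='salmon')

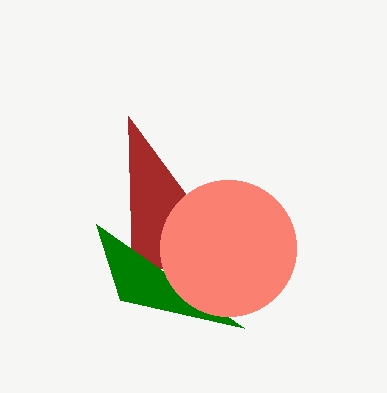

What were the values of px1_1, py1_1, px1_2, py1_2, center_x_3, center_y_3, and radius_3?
px1_1 = 128
py1_1 = 116
px1_2 = 96
py1_2 = 224
center_x_3 = 228
center_y_3 = 248
radius_3 = 68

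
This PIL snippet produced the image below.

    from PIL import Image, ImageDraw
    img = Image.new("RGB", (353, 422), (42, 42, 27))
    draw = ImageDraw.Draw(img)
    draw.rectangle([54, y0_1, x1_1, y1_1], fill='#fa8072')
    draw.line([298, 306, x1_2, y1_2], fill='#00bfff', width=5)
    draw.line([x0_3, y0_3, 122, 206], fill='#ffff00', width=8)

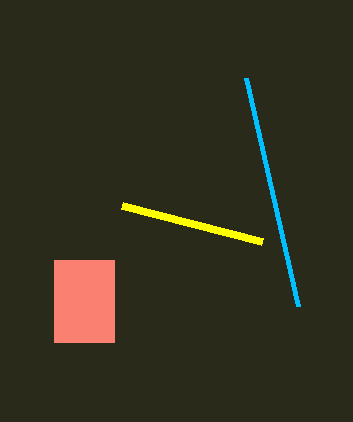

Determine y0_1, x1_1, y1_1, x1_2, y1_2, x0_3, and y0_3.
y0_1 = 260
x1_1 = 114
y1_1 = 342
x1_2 = 246
y1_2 = 78
x0_3 = 262
y0_3 = 242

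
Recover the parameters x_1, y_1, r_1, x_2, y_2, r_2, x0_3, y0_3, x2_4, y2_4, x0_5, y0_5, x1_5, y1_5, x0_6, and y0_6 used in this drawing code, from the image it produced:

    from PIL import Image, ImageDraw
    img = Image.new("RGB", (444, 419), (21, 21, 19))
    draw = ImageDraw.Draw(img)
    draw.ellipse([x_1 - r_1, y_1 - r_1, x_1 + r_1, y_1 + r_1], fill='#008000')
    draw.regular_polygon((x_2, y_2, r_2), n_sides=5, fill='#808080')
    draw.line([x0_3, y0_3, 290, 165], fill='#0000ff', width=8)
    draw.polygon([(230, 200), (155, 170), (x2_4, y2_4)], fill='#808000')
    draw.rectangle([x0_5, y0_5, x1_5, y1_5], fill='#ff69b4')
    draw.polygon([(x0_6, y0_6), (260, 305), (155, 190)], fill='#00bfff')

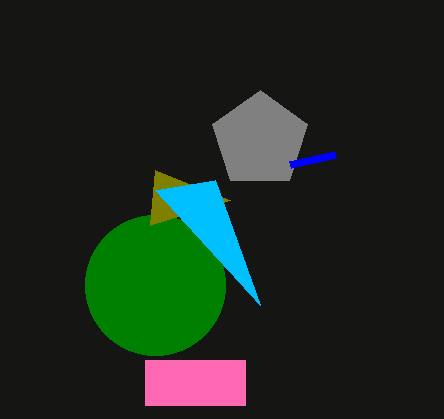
x_1 = 155, y_1 = 285, r_1 = 70, x_2 = 260, y_2 = 140, r_2 = 50, x0_3 = 335, y0_3 = 155, x2_4 = 150, y2_4 = 225, x0_5 = 145, y0_5 = 360, x1_5 = 245, y1_5 = 405, x0_6 = 215, y0_6 = 180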